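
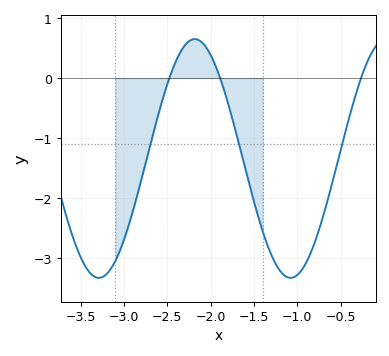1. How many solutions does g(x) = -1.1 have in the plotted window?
3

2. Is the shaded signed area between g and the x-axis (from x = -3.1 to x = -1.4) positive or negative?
negative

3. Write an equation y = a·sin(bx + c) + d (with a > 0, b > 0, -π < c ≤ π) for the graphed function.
y = 1.99sin(2.8x + 1.5) - 1.34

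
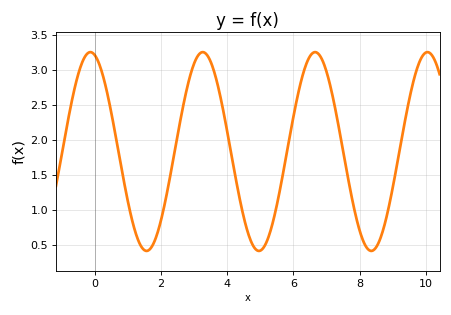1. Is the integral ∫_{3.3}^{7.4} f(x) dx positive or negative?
positive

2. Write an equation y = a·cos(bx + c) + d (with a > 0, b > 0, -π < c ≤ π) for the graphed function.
y = 1.42cos(1.9x + 0.25) + 1.83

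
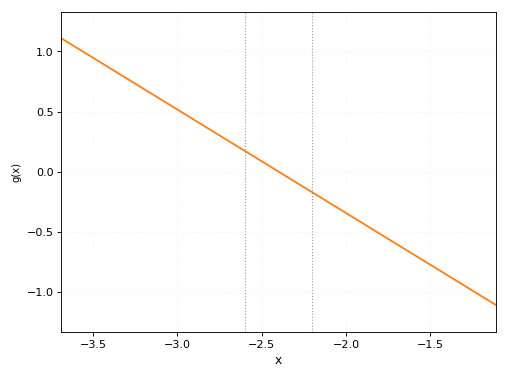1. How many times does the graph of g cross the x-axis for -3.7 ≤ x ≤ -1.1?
1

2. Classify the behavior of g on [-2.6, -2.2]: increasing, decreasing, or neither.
decreasing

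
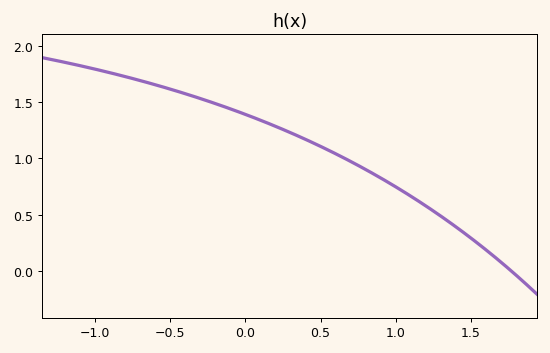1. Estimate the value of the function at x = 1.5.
0.3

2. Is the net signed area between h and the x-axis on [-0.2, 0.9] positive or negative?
positive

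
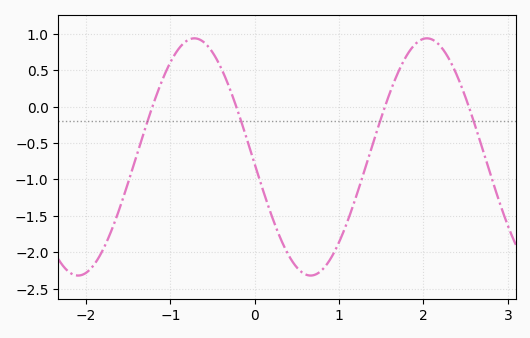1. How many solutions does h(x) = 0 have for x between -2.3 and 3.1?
4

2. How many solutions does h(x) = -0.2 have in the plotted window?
4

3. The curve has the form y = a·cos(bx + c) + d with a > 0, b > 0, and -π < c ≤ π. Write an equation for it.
y = 1.63cos(2.28x + 1.63) - 0.69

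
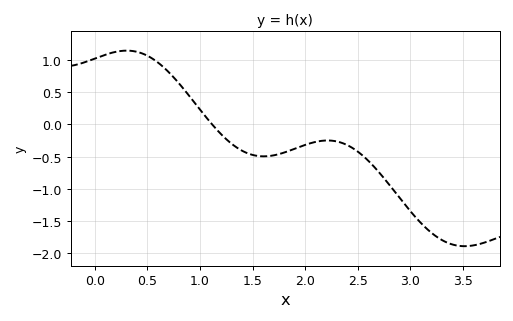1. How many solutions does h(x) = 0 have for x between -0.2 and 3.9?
1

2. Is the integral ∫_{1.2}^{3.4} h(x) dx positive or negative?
negative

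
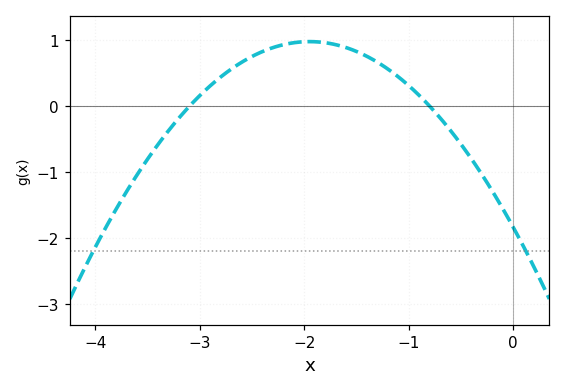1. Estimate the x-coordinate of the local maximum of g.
-1.9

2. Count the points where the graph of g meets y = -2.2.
2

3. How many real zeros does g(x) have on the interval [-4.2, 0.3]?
2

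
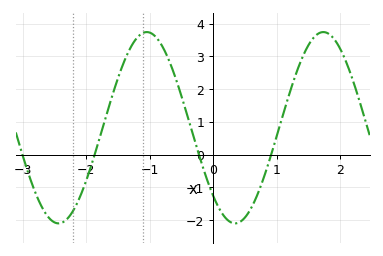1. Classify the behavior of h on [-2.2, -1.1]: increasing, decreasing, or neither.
increasing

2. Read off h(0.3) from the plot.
-2.1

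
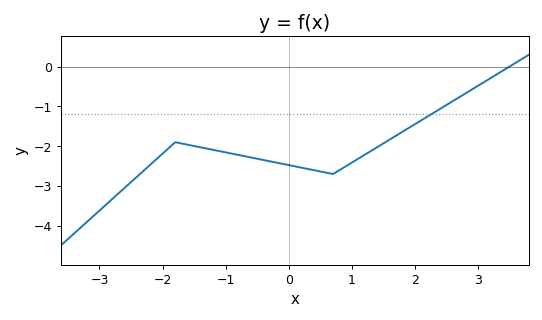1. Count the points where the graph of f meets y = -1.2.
1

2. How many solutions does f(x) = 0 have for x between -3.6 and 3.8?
1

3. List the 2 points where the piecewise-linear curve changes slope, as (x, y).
(-1.8, -1.9); (0.7, -2.7)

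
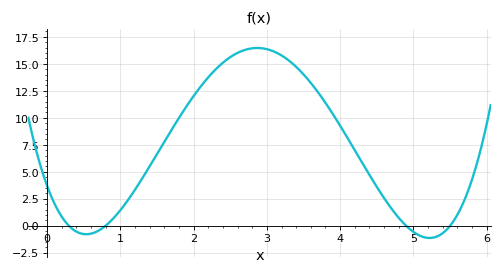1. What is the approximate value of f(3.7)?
12.5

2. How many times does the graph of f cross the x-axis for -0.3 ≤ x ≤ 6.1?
4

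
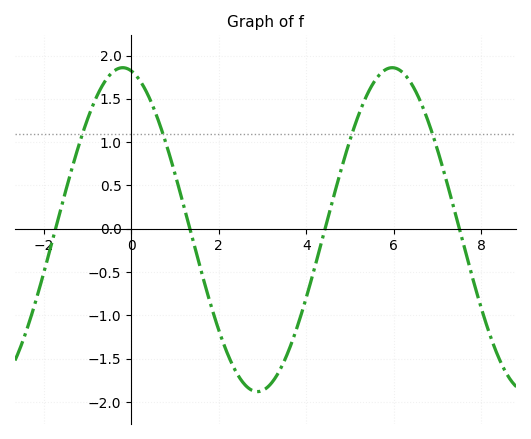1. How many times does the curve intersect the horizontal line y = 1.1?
4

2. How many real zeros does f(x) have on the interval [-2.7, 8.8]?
4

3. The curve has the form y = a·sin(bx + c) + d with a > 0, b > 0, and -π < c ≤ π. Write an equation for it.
y = 1.87sin(1.02x + 1.77) - 0.01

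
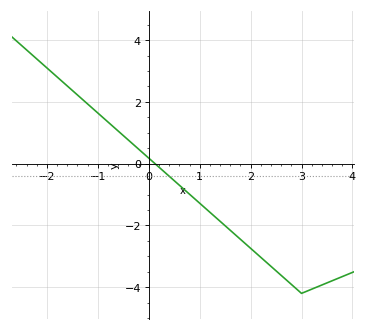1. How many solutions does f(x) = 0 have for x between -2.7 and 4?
1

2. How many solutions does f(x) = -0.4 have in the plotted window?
1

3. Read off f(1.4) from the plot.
-1.86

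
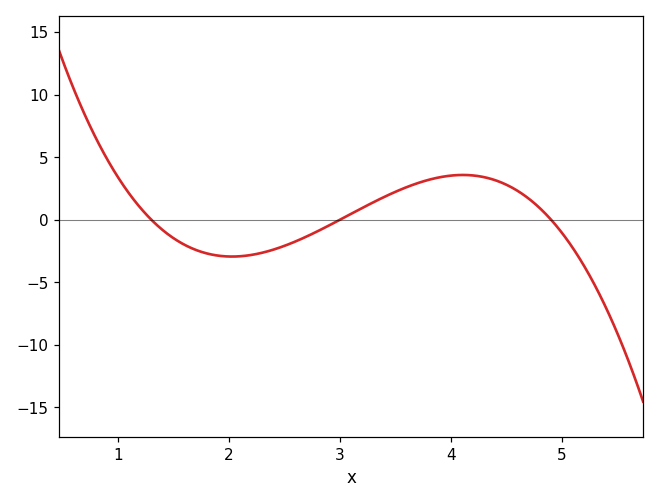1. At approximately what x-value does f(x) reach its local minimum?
2.03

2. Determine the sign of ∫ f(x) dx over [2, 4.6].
positive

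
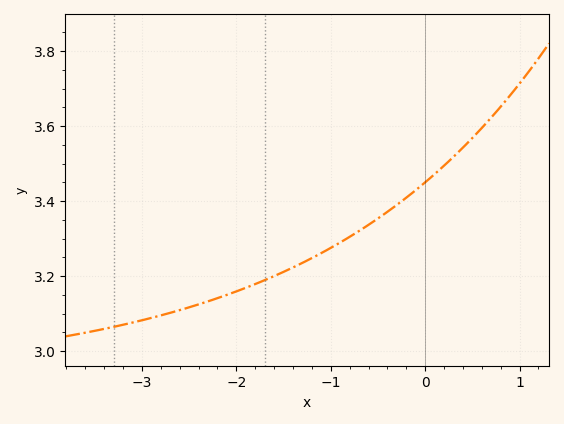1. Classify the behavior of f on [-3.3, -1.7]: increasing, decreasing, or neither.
increasing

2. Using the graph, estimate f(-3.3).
3.06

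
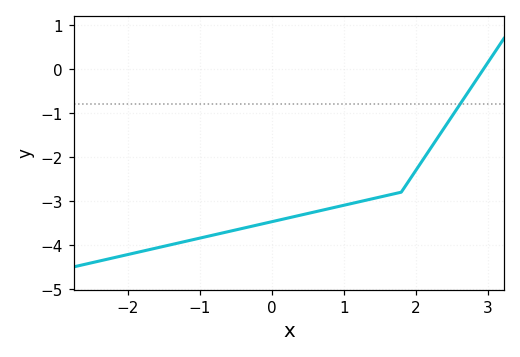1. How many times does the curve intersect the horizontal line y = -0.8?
1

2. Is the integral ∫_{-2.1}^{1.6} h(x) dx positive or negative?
negative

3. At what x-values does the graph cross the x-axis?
2.9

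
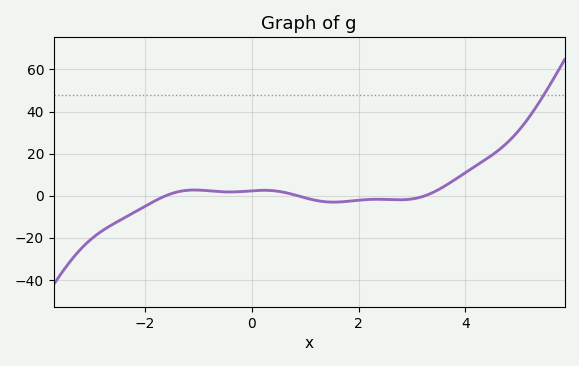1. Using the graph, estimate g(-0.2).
2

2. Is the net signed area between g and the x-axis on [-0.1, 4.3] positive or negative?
positive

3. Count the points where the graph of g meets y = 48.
1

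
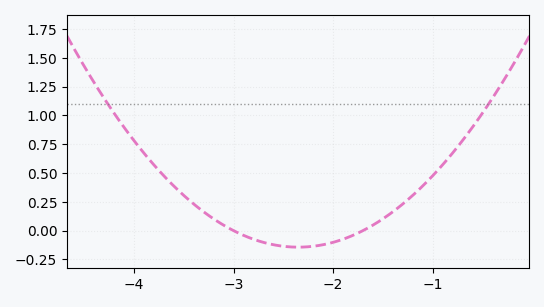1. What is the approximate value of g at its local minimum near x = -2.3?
-0.144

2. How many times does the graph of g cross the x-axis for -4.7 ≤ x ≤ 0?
2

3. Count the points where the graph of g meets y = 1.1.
2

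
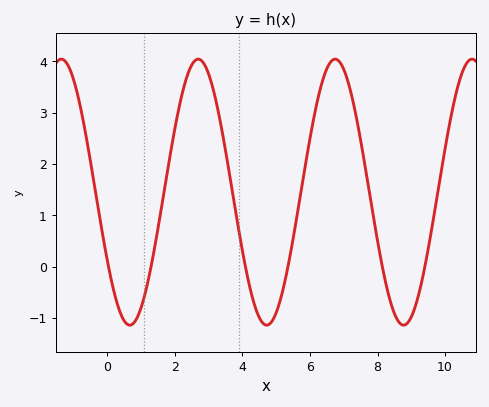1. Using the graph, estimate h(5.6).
0.923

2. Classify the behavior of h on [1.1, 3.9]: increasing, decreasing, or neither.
neither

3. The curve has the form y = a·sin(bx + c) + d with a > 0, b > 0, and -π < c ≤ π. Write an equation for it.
y = 2.59sin(1.55x - 2.6) + 1.45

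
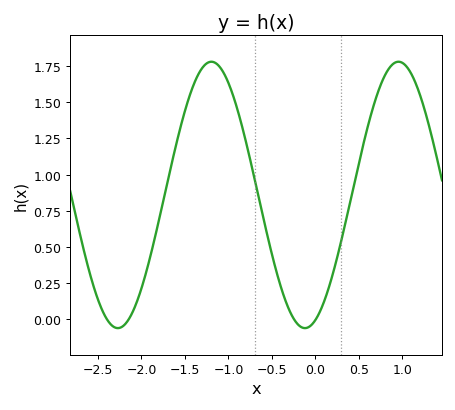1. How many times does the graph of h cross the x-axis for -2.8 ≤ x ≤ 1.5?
4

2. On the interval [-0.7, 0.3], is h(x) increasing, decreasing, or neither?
neither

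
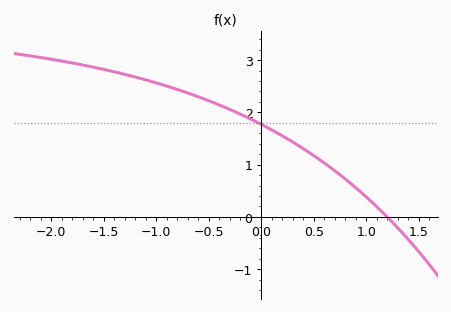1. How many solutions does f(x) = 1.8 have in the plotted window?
1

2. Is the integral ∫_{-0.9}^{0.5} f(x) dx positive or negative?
positive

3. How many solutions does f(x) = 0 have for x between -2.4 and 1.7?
1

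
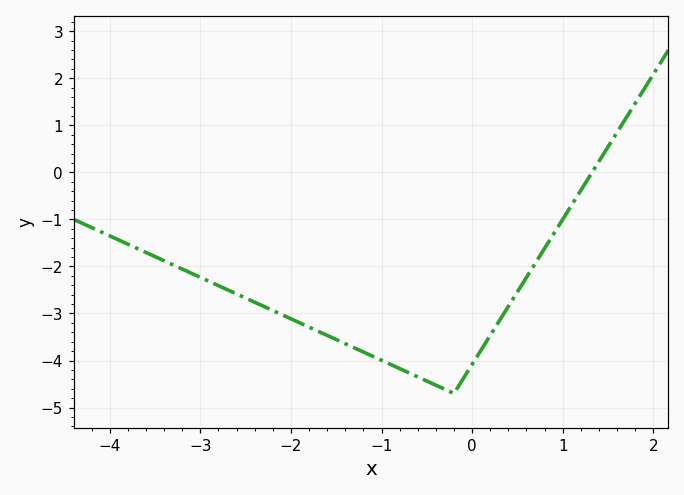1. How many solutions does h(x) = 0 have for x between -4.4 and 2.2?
1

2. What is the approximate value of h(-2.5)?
-2.67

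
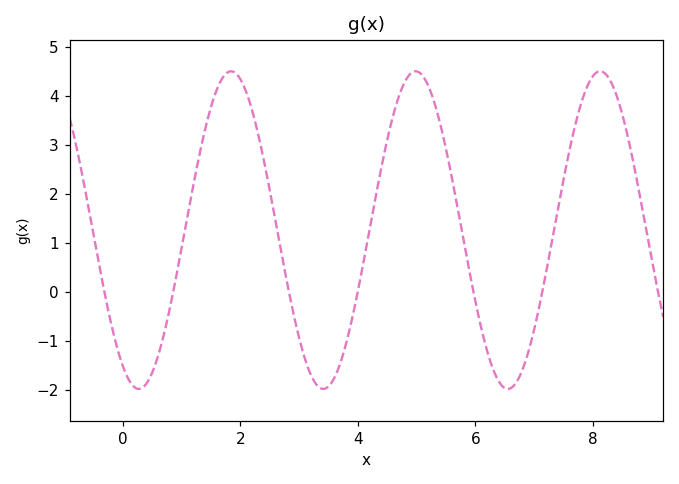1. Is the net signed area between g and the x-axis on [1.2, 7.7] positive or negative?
positive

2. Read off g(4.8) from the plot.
4.3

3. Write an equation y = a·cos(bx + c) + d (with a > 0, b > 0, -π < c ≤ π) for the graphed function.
y = 3.24cos(2x + 2.6) + 1.26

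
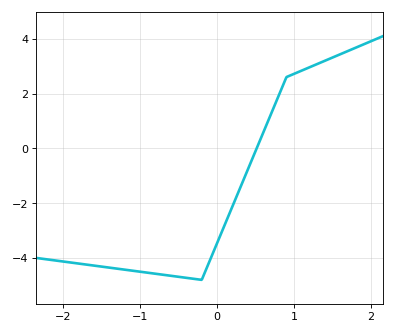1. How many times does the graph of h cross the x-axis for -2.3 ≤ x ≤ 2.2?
1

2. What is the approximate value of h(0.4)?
-0.8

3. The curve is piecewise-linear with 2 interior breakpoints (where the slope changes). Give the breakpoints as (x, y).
(-0.2, -4.8); (0.9, 2.6)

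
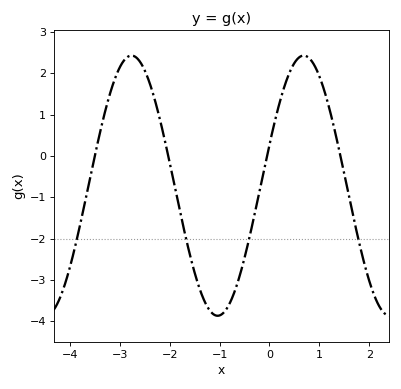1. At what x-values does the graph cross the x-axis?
-3.5, -2.03, -0.05, 1.42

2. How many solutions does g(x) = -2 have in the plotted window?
4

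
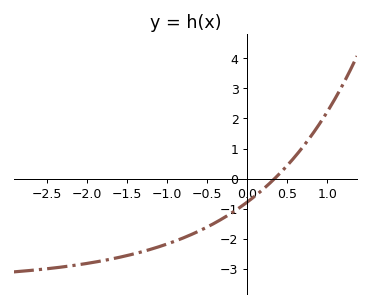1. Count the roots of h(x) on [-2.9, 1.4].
1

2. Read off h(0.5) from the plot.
0.441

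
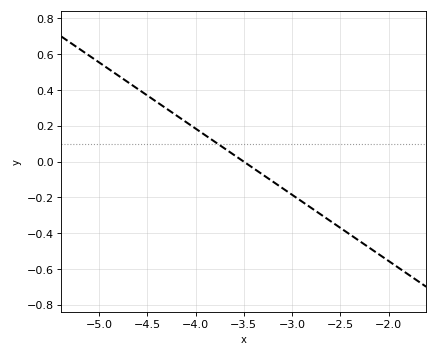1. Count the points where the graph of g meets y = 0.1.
1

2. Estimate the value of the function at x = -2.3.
-0.444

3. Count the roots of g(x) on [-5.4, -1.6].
1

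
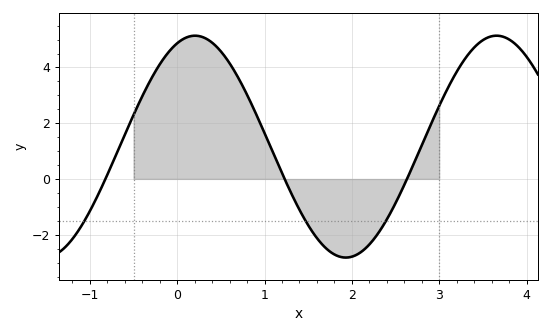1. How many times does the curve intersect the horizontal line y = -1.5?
3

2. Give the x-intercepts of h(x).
-0.8, 1.2, 2.6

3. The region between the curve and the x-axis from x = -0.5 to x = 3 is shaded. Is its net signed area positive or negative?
positive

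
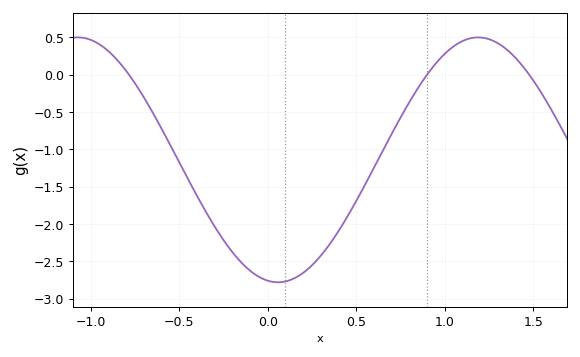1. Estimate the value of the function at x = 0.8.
-0.366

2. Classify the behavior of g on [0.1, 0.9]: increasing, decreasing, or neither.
increasing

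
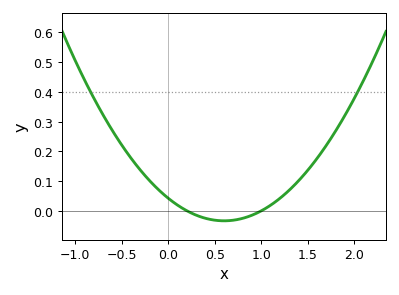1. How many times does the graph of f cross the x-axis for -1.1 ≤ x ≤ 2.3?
2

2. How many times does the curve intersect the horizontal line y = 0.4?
2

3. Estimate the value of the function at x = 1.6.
0.176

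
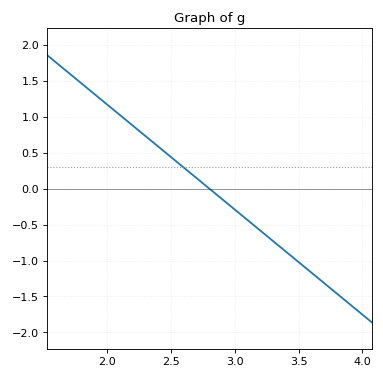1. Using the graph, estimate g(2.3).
0.75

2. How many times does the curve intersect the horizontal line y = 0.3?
1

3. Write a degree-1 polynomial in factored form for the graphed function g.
y = -1.46(x - 2.8)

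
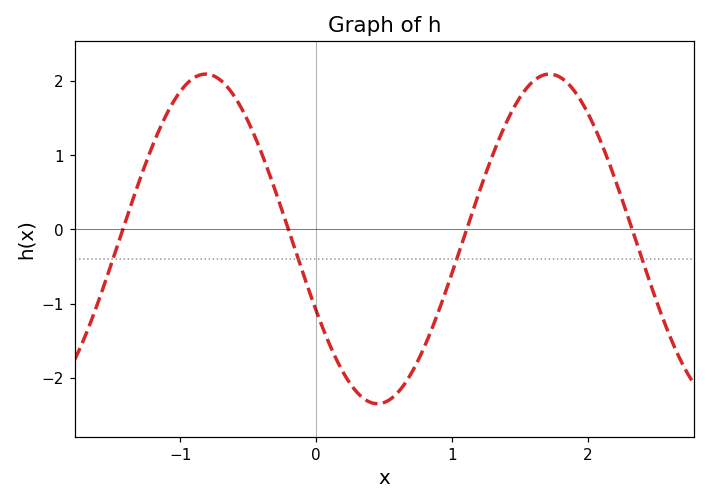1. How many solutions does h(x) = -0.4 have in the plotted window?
4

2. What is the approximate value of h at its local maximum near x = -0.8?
2.09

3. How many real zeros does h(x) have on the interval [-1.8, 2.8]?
4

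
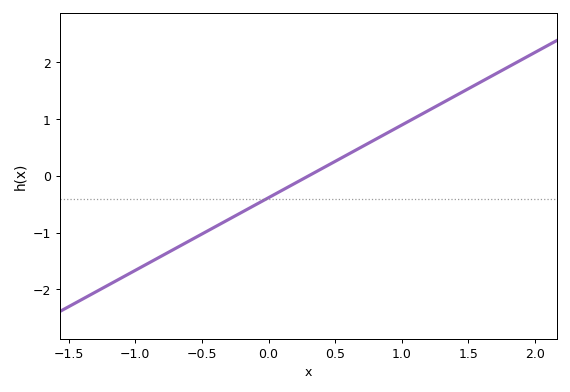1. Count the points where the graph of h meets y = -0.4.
1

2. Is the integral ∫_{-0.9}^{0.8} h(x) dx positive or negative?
negative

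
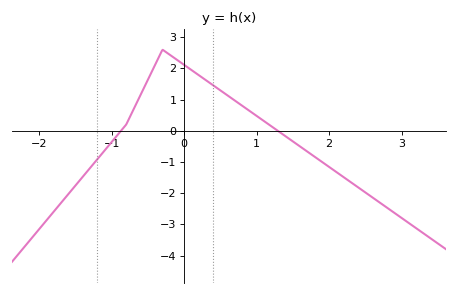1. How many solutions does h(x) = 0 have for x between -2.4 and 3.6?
2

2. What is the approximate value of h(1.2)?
0.1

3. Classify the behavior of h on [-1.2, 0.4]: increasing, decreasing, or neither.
neither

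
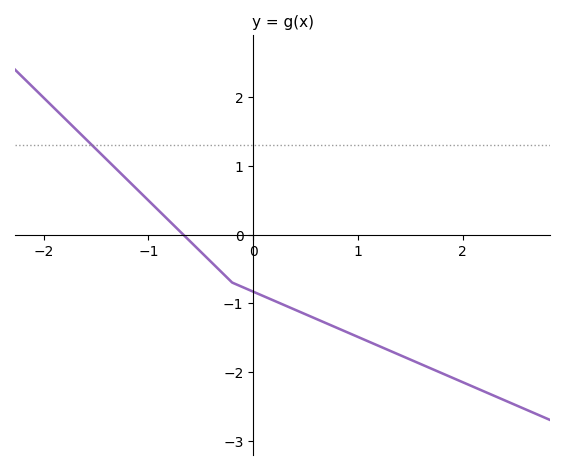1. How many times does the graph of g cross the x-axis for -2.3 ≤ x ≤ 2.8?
1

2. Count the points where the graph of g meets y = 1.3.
1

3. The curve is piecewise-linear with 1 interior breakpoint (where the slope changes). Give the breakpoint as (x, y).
(-0.2, -0.7)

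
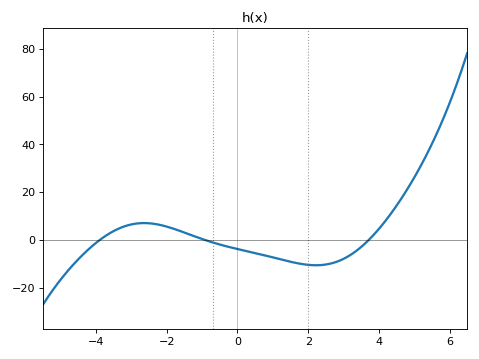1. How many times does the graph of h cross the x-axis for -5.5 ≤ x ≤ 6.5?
3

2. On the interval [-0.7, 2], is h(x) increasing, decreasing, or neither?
decreasing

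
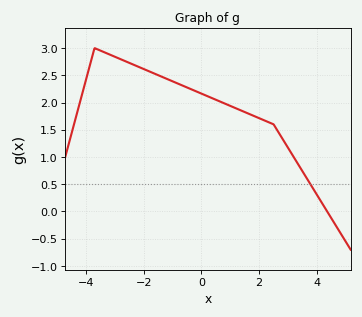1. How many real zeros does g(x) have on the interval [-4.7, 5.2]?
1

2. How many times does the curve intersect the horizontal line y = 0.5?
1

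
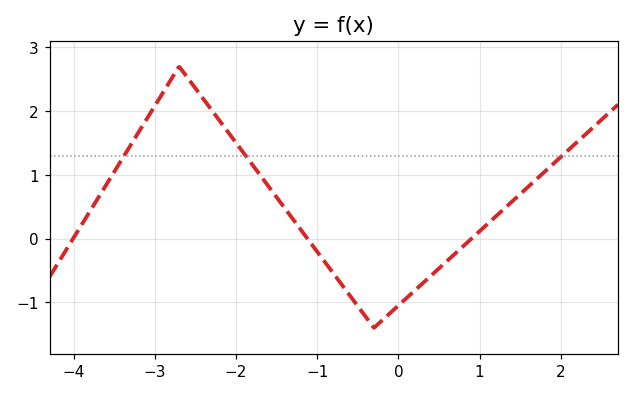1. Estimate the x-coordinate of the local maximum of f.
-2.7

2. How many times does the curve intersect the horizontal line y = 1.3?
3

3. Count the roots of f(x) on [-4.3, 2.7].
3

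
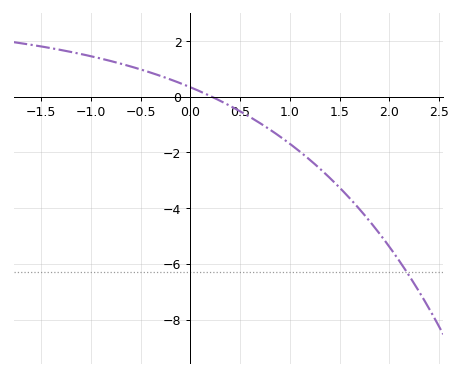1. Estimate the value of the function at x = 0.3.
-0.147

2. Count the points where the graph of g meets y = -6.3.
1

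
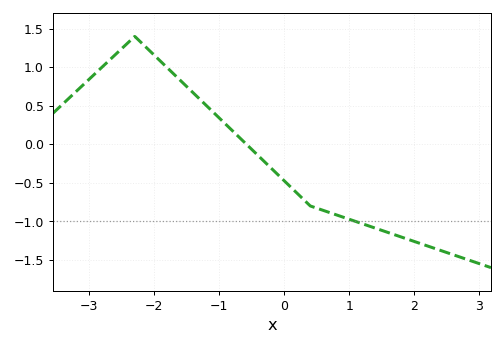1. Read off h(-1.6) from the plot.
0.85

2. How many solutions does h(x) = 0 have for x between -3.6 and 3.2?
1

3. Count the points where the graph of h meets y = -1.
1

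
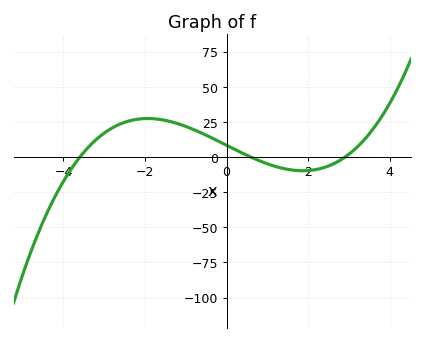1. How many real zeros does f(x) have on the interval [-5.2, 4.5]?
3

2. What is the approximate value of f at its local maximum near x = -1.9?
27.6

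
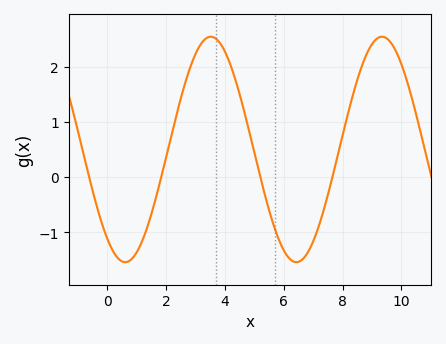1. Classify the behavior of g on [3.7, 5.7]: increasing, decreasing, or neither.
decreasing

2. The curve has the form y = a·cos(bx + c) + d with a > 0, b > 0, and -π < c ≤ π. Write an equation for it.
y = 2.04cos(1.1x + 2.5) + 0.5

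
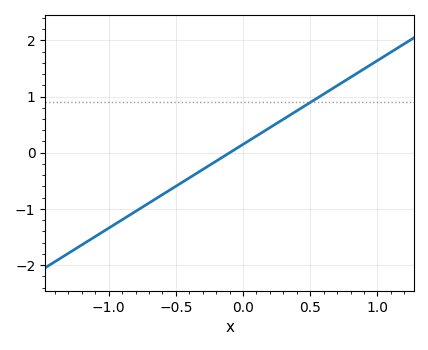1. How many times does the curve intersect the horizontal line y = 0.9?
1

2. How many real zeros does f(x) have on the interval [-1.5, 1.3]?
1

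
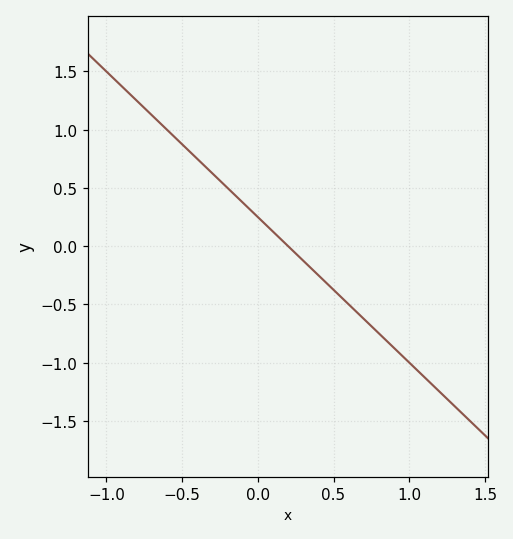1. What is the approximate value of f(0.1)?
0.125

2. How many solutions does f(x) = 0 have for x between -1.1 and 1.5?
1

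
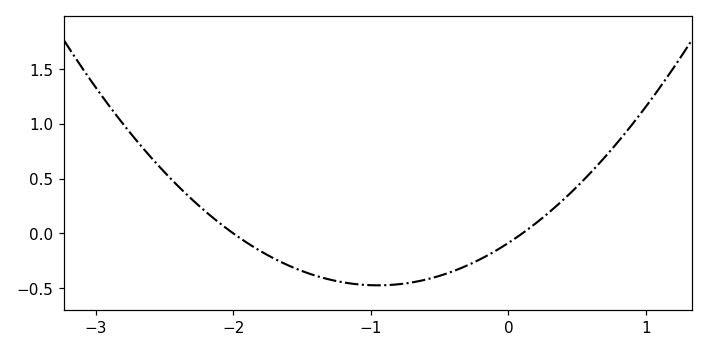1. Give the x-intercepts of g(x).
-2, 0.1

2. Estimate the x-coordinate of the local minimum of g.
-0.9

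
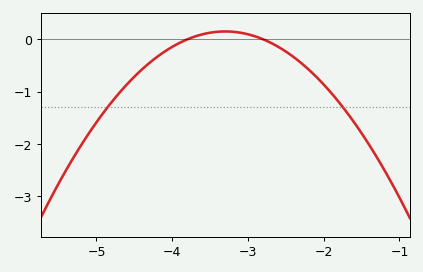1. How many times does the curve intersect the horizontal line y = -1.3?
2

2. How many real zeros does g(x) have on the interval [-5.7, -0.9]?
2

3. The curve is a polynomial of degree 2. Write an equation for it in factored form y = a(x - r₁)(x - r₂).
y = -0.6(x + 3.8)(x + 2.8)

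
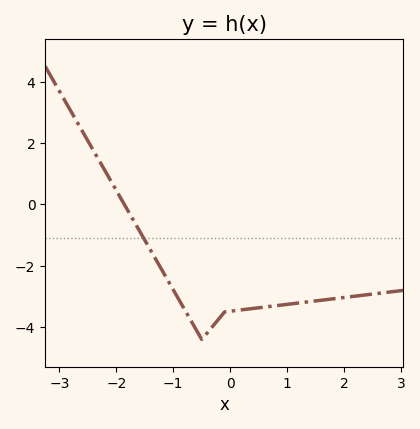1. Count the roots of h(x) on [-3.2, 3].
1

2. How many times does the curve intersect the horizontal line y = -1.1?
1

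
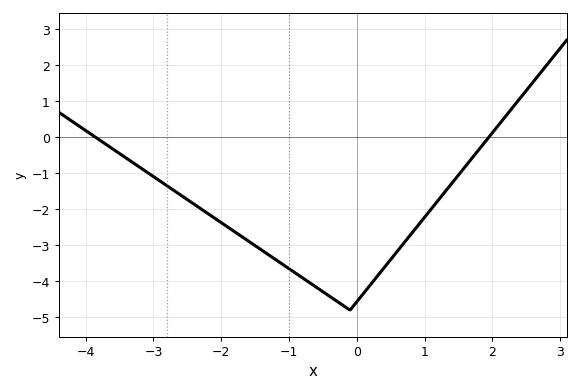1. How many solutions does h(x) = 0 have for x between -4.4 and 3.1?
2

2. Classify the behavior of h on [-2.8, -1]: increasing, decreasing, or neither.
decreasing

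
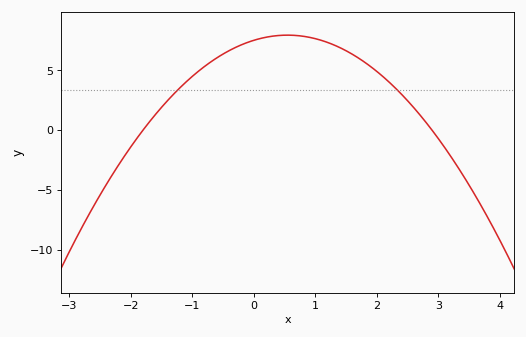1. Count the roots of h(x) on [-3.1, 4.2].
2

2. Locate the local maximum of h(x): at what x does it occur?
0.55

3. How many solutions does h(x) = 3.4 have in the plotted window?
2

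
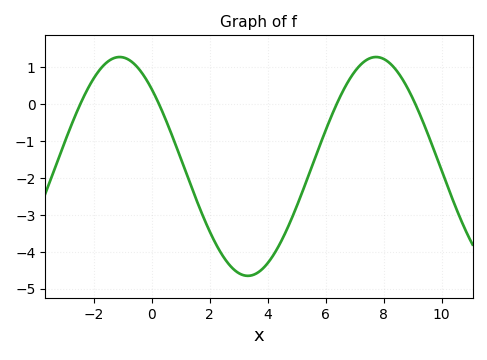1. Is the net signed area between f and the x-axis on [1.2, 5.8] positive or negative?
negative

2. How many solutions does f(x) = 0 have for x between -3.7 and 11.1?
4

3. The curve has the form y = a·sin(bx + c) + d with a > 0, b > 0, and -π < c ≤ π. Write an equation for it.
y = 2.96sin(0.71x + 2.4) - 1.69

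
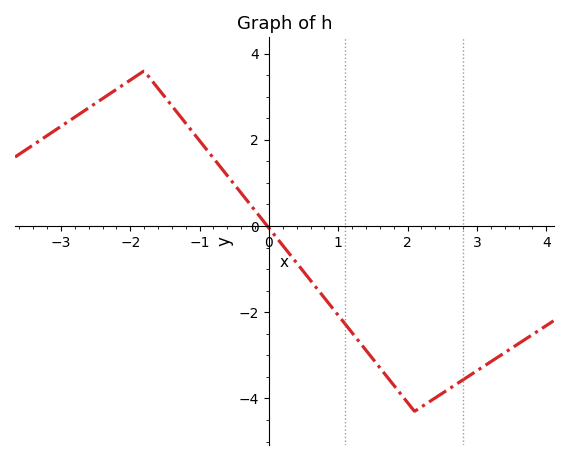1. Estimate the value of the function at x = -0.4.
0.8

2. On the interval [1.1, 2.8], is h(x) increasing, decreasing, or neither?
neither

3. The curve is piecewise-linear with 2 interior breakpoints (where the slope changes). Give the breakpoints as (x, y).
(-1.8, 3.6); (2.1, -4.3)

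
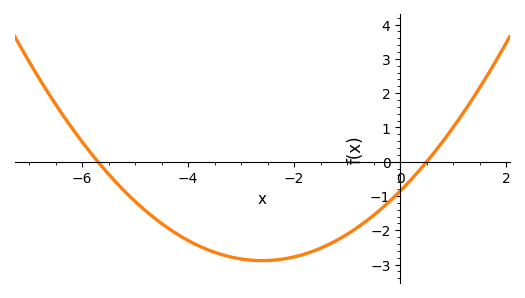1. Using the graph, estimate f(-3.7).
-2.52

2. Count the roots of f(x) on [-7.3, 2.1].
2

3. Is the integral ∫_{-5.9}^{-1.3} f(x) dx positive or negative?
negative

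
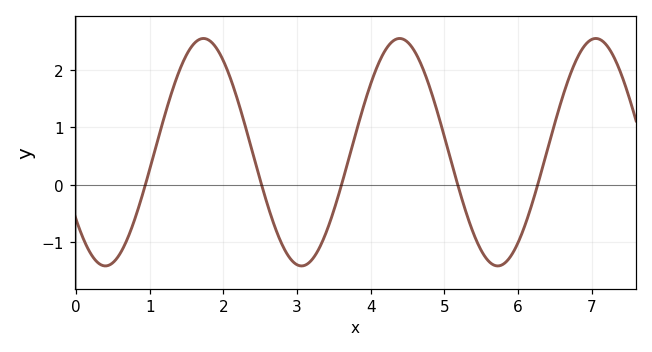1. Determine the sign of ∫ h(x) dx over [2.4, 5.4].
positive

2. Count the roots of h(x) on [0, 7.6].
5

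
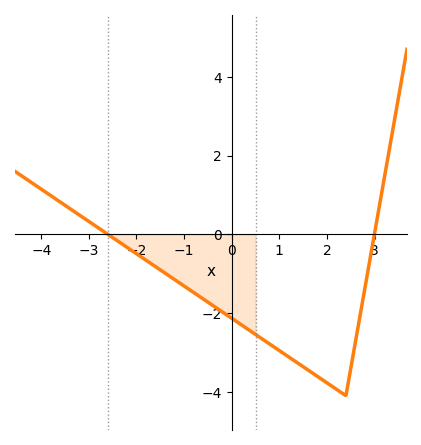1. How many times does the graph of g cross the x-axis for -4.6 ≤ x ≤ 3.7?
2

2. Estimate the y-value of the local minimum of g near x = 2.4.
-4.1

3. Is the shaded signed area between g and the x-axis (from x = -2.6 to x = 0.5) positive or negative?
negative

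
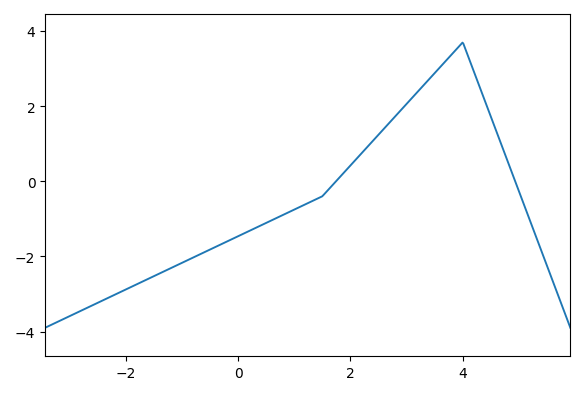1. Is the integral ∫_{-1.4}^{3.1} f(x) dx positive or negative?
negative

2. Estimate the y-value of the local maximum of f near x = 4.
3.6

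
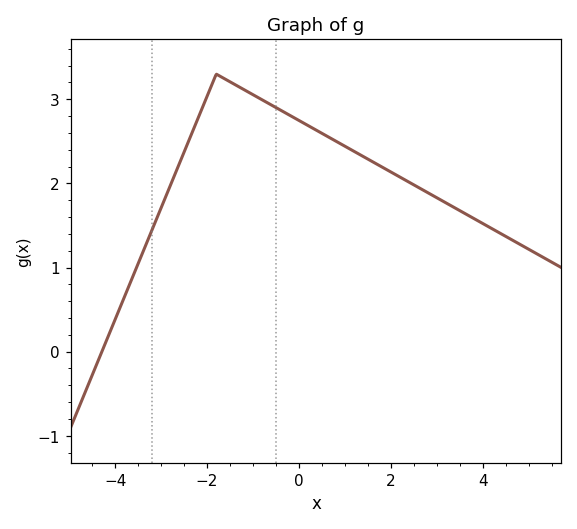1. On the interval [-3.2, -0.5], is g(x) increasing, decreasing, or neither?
neither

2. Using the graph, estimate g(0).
2.7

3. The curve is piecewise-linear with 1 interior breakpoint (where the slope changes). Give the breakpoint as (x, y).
(-1.8, 3.3)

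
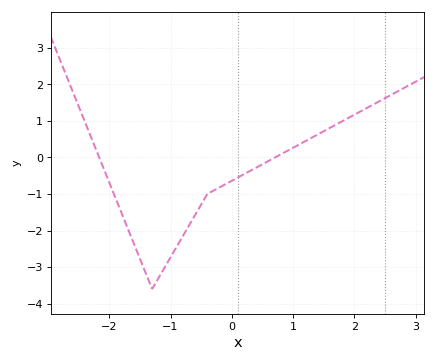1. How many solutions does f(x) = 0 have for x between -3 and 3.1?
2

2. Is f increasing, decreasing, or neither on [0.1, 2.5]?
increasing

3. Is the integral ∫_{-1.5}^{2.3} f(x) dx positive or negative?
negative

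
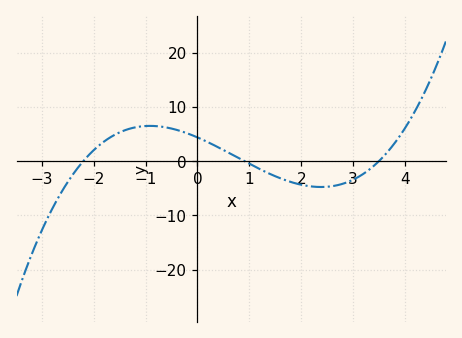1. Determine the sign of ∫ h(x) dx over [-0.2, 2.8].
negative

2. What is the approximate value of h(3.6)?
0.987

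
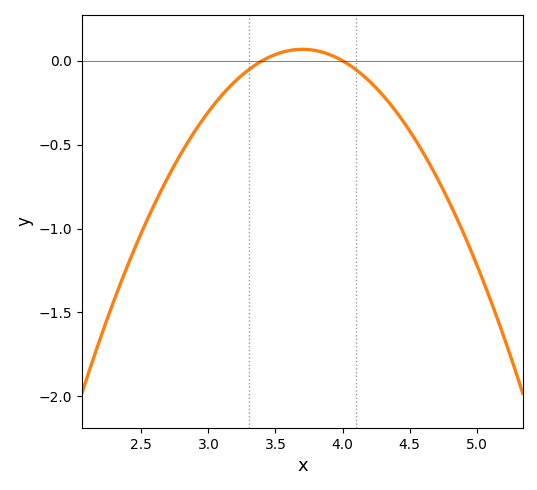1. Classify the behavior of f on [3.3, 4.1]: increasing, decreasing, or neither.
neither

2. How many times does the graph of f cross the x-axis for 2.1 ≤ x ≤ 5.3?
2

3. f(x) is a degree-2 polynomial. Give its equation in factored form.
y = -0.76(x - 3.4)(x - 4)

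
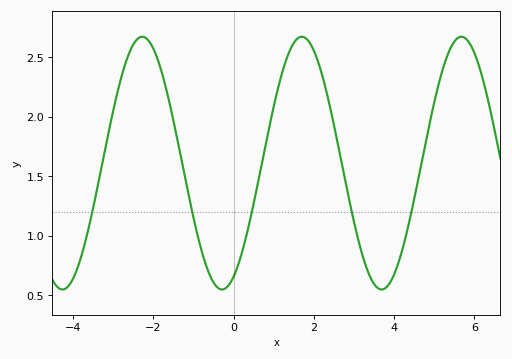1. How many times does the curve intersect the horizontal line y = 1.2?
5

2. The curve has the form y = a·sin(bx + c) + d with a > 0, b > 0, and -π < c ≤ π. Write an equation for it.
y = 1.06sin(1.58x - 1.11) + 1.61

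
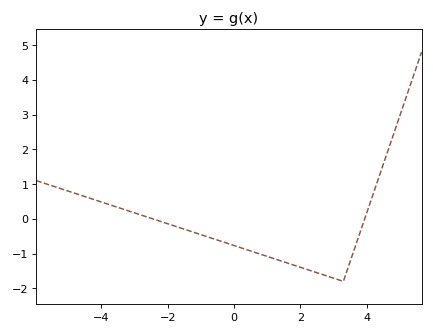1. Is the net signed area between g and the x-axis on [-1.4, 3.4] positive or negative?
negative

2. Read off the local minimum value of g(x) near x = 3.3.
-1.8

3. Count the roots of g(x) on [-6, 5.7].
2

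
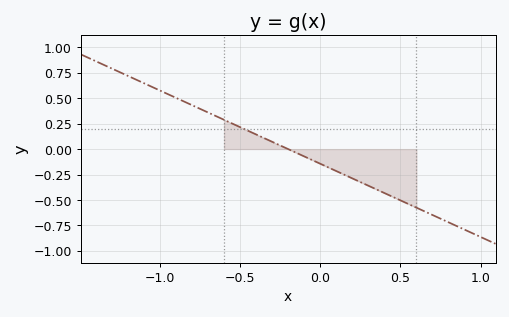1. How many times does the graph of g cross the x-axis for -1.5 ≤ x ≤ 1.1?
1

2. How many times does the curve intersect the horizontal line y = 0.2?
1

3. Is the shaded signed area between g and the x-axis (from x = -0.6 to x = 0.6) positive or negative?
negative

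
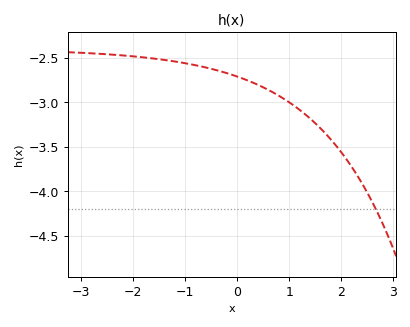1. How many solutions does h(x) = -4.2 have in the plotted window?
1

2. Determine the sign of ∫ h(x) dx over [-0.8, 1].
negative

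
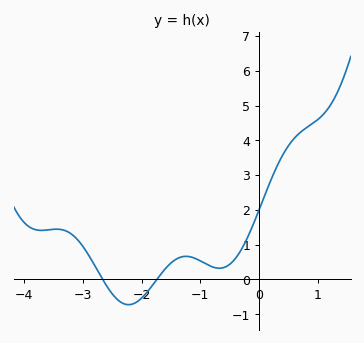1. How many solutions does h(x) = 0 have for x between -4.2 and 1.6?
2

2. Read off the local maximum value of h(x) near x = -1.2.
0.665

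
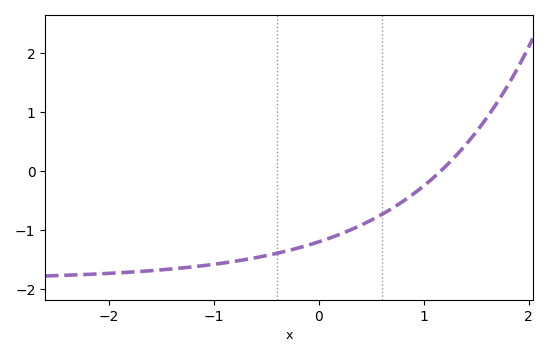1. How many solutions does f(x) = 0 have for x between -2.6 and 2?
1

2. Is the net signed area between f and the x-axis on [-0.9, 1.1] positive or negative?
negative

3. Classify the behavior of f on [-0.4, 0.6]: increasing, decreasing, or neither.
increasing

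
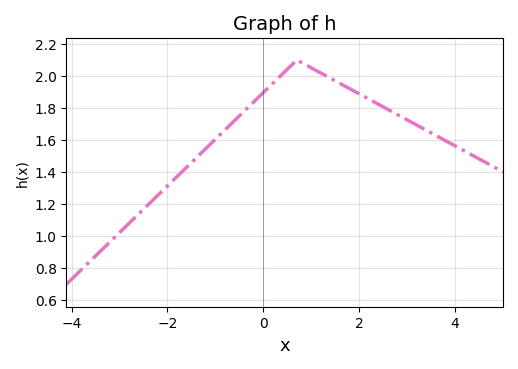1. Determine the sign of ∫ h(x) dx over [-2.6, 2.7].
positive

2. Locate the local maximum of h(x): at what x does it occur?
0.699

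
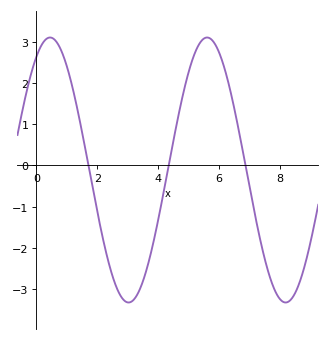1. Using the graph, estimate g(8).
-3.3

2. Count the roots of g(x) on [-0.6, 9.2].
3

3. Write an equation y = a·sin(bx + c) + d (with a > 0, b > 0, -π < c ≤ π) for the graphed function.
y = 3.23sin(1.2x + 1) - 0.11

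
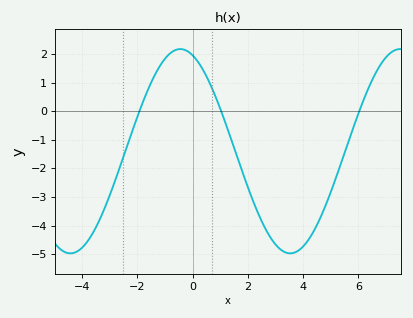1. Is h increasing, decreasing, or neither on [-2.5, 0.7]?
neither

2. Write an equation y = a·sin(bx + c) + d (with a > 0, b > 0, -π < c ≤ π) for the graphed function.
y = 3.57sin(0.79x + 1.92) - 1.4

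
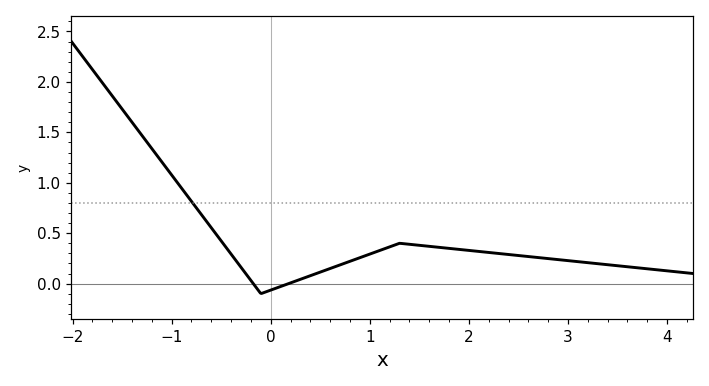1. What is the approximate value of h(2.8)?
0.248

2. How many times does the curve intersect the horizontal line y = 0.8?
1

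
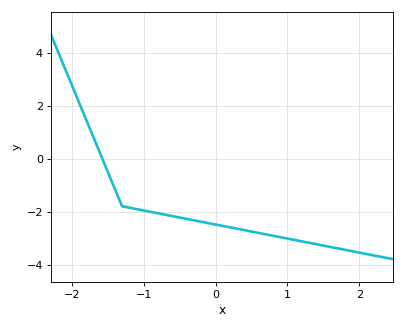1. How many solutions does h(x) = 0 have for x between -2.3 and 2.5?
1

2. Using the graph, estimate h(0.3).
-2.6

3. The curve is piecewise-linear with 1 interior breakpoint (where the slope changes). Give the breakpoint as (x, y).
(-1.3, -1.8)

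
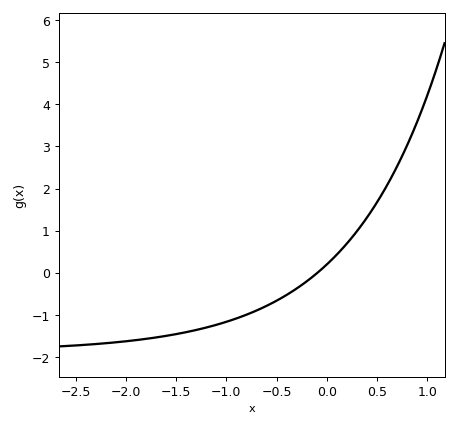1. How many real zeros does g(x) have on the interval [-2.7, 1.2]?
1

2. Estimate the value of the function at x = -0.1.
-0.011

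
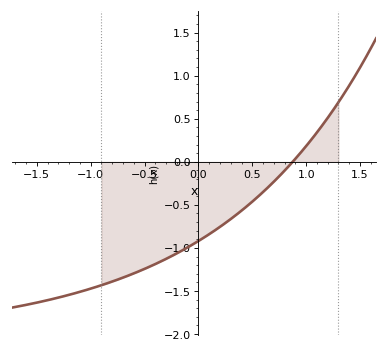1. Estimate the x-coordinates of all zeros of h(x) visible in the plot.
0.875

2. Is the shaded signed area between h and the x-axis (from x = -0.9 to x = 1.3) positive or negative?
negative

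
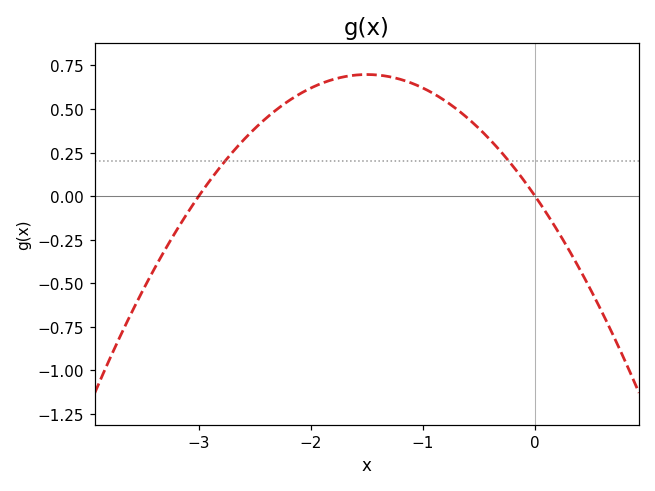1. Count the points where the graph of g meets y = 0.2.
2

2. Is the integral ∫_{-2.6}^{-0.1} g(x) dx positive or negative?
positive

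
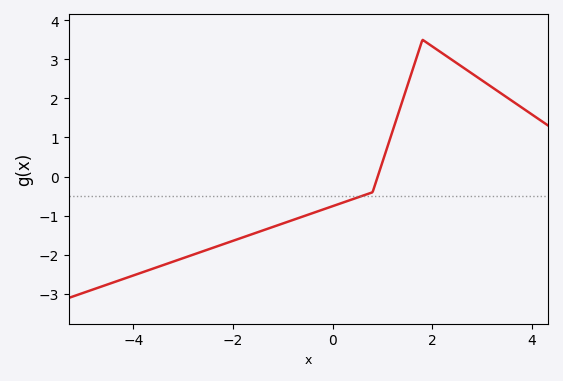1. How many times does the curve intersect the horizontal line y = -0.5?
1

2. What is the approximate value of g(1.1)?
0.8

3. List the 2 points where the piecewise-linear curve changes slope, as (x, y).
(0.8, -0.4); (1.8, 3.5)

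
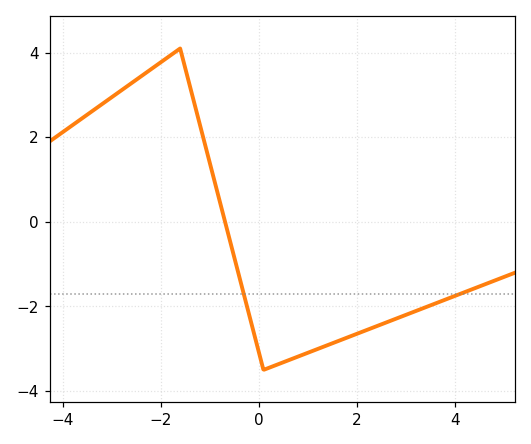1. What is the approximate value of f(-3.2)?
2.78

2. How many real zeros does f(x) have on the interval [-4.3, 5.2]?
1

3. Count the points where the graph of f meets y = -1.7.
2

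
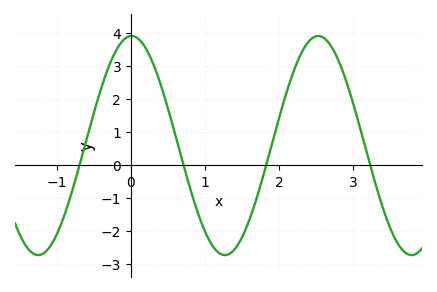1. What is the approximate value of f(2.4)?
3.7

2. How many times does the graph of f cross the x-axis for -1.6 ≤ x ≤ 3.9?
4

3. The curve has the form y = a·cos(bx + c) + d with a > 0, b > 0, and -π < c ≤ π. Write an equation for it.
y = 3.32cos(2.5x - 0.02) + 0.59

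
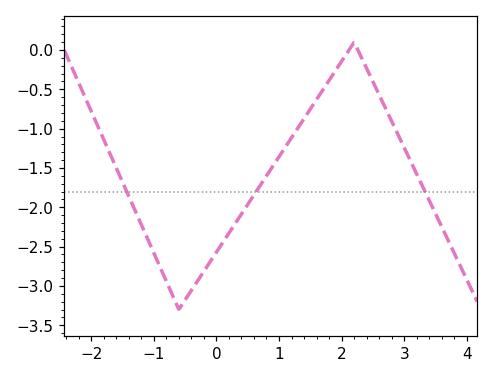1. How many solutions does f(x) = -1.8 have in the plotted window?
3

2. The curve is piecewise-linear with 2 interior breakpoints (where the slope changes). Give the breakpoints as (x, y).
(-0.6, -3.3); (2.2, 0.1)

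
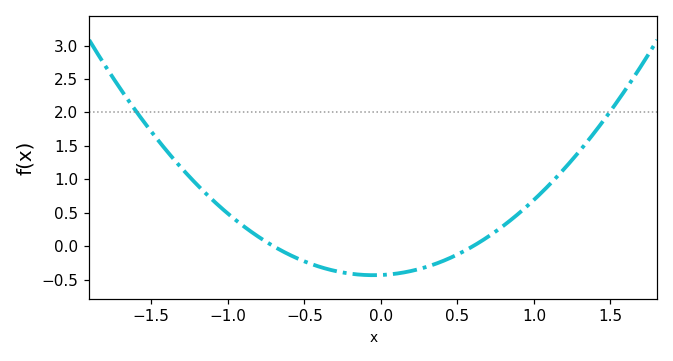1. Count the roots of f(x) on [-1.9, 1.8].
2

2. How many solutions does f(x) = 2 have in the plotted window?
2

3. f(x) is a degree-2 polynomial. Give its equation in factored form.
y = 1.02(x + 0.7)(x - 0.6)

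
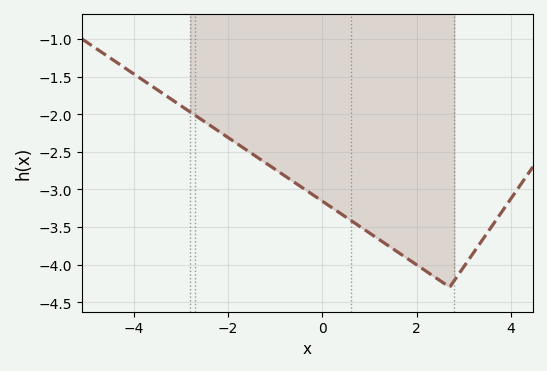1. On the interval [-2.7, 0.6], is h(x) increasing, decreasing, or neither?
decreasing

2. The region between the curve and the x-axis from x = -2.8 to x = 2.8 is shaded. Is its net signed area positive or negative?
negative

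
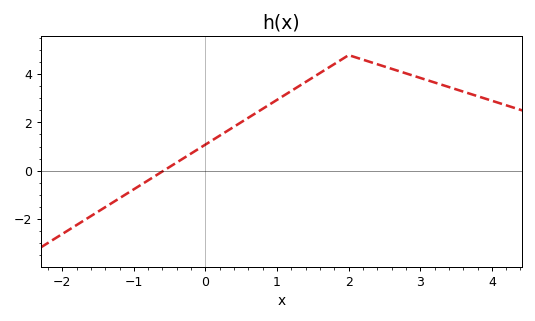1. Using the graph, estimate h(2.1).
4.8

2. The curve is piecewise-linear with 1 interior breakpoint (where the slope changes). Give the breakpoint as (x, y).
(2, 4.8)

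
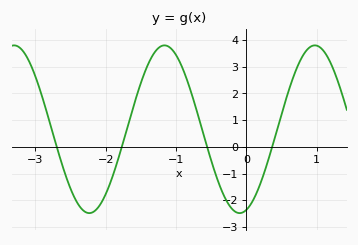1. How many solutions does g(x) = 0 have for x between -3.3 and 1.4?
4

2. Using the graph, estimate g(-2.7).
0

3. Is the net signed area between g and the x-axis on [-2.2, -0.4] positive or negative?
positive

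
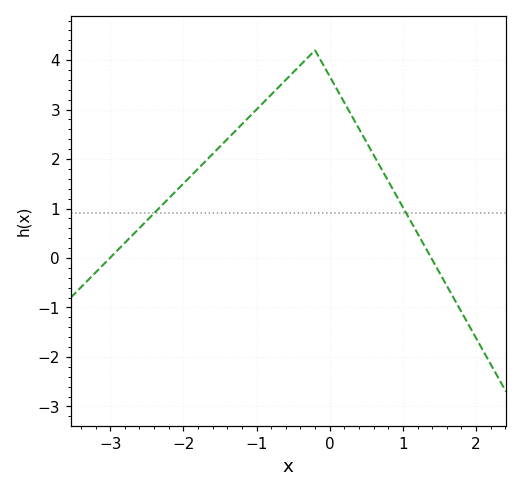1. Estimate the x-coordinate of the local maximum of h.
-0.202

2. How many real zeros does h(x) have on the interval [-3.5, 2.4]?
2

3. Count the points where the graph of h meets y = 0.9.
2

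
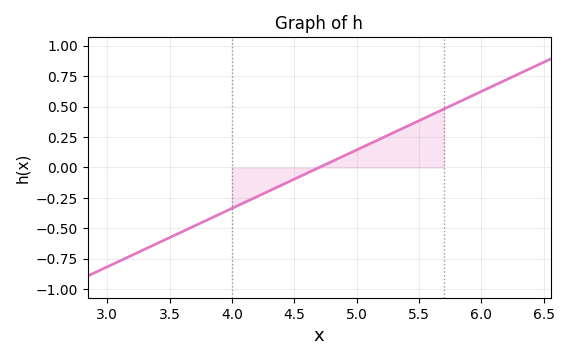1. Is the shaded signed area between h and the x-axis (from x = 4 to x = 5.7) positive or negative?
positive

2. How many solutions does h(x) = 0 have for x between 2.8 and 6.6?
1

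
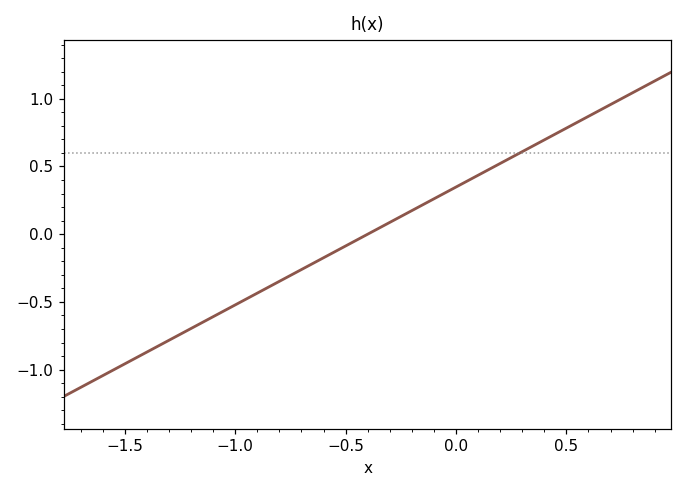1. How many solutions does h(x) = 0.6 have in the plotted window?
1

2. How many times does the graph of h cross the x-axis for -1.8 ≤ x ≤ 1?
1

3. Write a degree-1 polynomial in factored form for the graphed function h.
y = 0.87(x + 0.4)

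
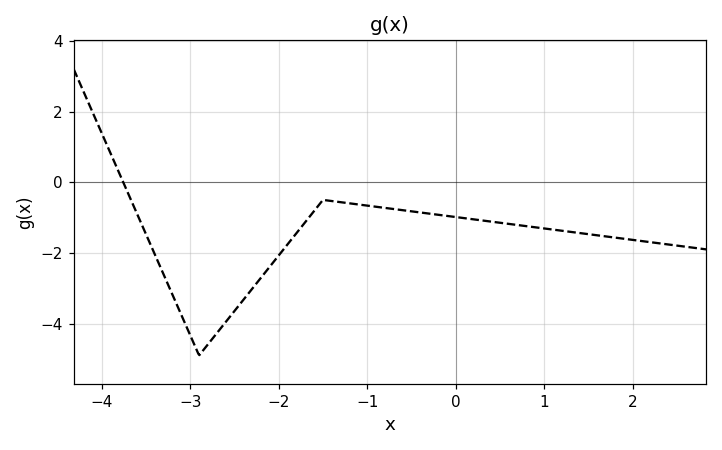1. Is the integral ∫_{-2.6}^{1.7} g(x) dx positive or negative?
negative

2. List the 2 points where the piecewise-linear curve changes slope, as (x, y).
(-2.9, -4.9); (-1.5, -0.5)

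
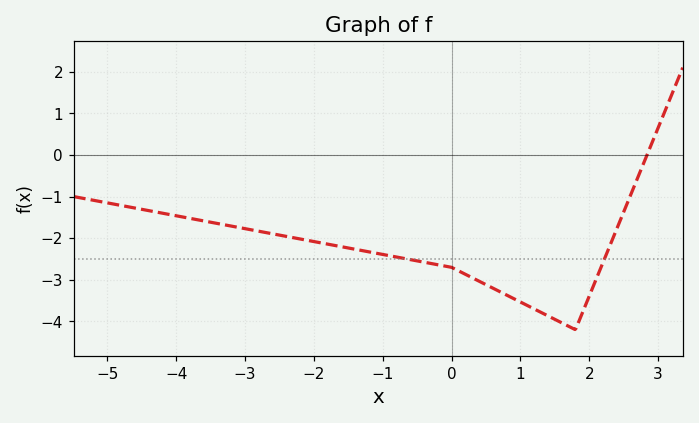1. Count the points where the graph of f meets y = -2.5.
2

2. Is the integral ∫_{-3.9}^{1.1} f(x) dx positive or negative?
negative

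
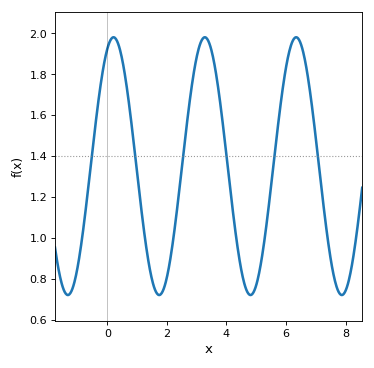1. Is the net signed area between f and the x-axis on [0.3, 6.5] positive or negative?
positive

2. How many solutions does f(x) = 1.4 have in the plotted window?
6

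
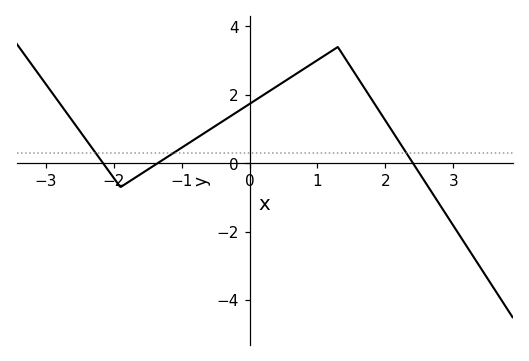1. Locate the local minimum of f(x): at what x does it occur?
-1.9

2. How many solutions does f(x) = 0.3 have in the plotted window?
3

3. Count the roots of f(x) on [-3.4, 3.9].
3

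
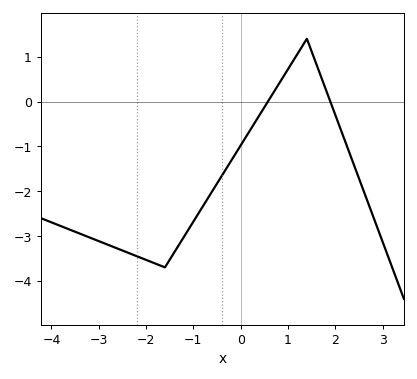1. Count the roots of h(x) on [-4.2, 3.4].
2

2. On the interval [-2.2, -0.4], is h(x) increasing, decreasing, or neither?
neither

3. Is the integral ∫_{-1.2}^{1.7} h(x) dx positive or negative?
negative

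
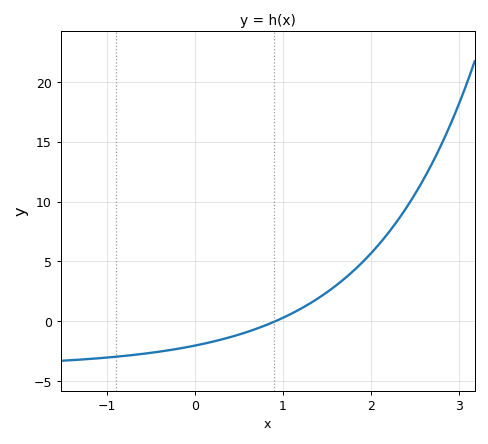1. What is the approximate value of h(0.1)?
-1.89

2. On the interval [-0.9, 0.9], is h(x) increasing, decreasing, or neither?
increasing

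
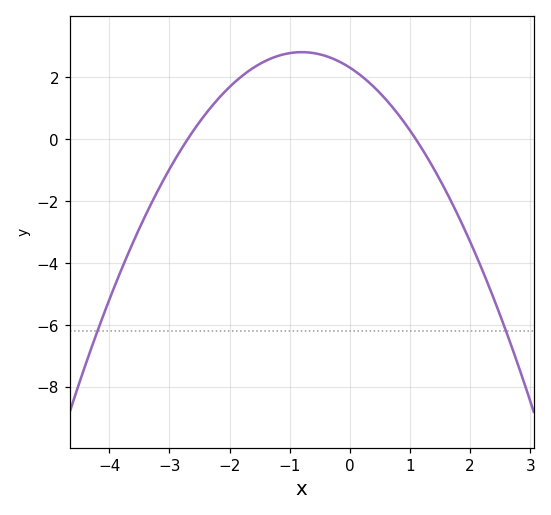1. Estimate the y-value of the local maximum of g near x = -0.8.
2.82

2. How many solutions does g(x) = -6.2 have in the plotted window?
2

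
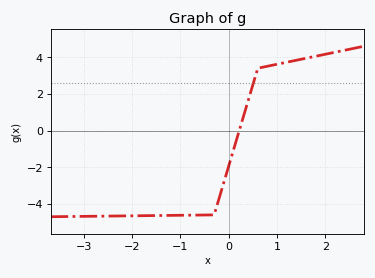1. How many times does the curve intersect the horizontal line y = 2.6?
1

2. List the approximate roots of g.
0.2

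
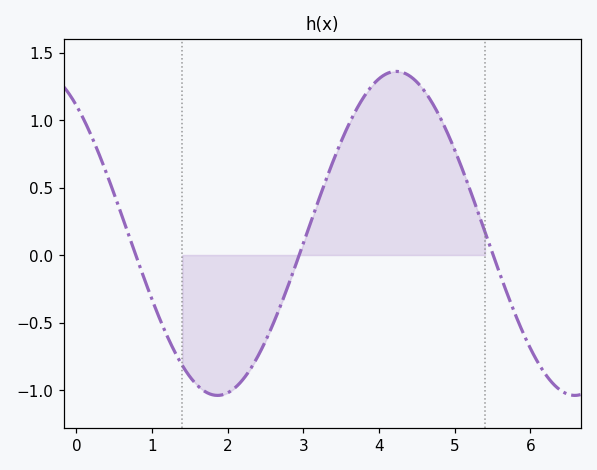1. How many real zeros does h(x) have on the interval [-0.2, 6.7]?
3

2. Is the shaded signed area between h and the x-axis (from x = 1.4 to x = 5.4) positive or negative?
positive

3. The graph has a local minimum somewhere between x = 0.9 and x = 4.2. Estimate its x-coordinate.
1.86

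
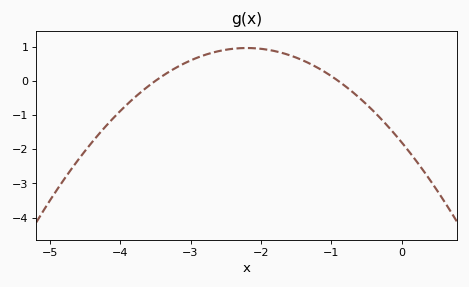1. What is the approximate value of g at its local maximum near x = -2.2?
1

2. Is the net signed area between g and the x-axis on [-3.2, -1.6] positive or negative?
positive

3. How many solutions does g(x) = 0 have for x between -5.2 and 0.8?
2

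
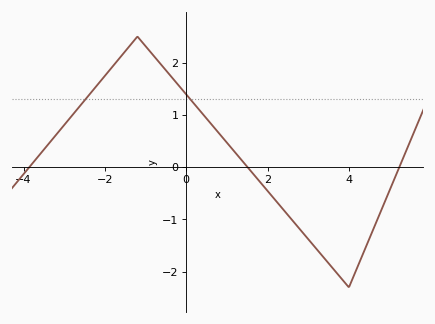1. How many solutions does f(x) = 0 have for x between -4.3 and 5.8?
3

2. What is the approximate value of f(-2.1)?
1.7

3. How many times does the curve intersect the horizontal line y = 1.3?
2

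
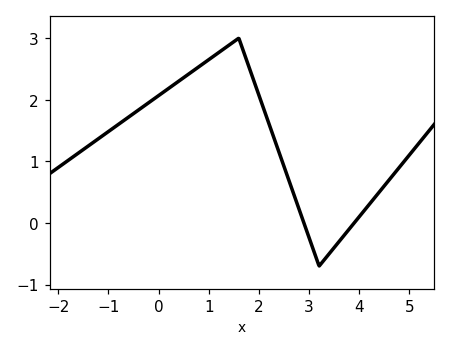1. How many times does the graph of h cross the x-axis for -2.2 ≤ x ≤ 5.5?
2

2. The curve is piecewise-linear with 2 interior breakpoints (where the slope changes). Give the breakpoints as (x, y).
(1.6, 3); (3.2, -0.7)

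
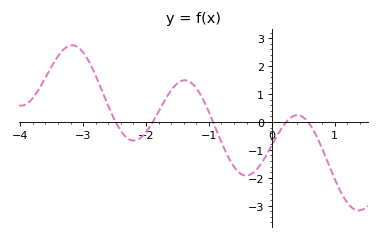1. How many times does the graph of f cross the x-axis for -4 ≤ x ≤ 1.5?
5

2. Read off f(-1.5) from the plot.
1.38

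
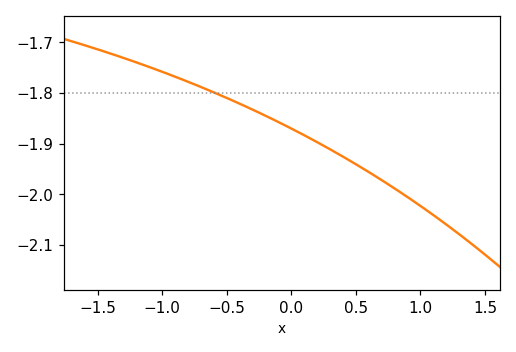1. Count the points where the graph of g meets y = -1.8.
1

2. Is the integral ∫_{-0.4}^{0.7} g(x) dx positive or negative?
negative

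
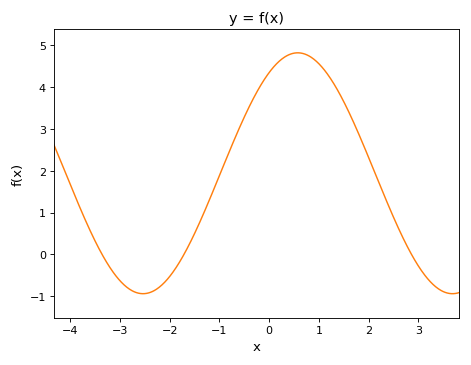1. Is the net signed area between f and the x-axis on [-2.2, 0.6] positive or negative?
positive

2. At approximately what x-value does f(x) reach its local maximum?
0.6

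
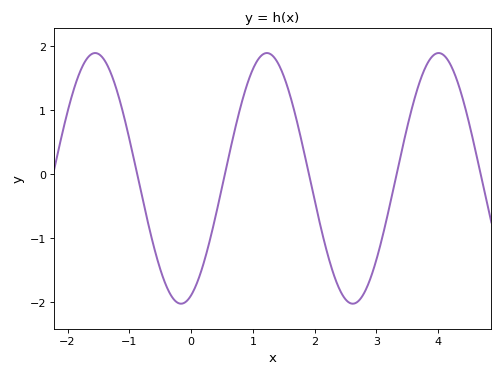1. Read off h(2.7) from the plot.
-2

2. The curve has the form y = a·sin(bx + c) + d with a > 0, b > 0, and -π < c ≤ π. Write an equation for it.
y = 1.96sin(2.3x - 1.2) - 0.07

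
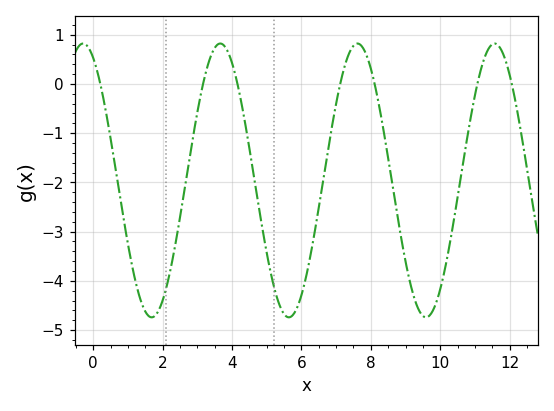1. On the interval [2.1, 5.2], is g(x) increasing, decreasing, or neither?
neither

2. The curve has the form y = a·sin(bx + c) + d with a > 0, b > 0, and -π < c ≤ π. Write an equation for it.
y = 2.78sin(1.59x + 2.03) - 1.96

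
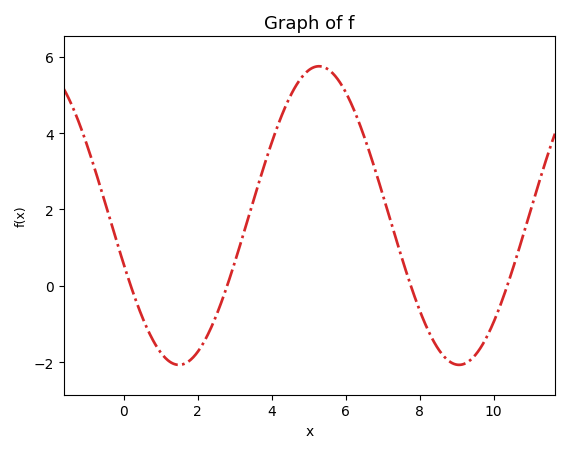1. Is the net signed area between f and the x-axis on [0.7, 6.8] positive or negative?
positive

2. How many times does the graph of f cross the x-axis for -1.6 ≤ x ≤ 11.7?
4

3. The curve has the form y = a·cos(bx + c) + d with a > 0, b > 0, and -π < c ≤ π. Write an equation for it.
y = 3.91cos(0.83x + 1.9) + 1.84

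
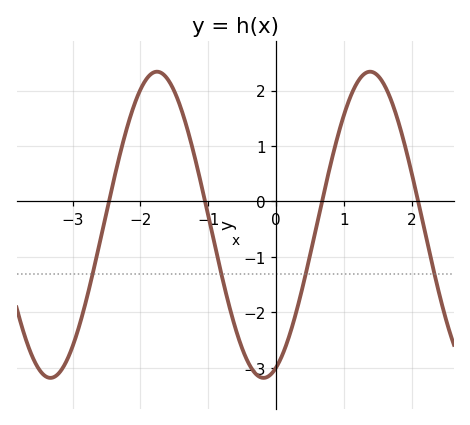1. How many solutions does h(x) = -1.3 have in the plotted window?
4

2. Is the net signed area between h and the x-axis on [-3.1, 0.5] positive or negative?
negative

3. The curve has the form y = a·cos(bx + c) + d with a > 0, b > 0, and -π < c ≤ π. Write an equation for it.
y = 2.76cos(2x - 2.8) - 0.42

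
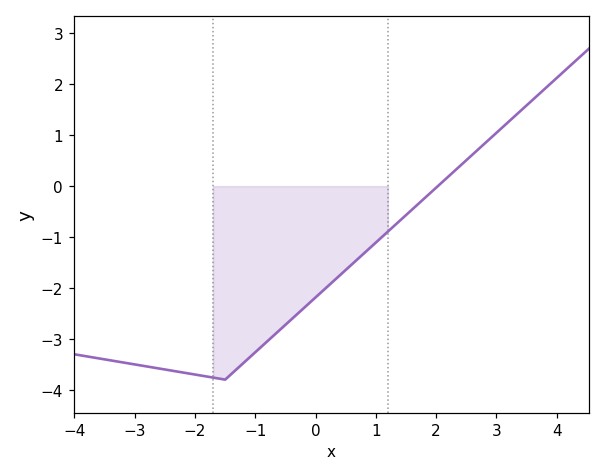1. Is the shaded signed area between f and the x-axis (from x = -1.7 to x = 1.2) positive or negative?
negative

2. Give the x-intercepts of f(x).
2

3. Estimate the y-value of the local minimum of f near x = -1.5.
-3.8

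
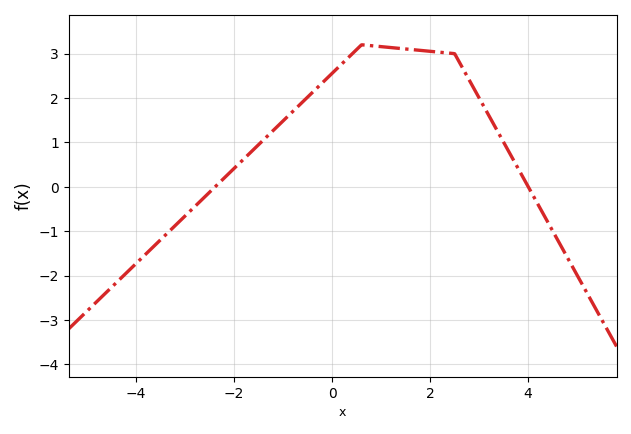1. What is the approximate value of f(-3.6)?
-1.3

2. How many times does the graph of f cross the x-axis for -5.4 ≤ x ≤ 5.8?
2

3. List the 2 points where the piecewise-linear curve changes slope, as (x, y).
(0.6, 3.2); (2.5, 3)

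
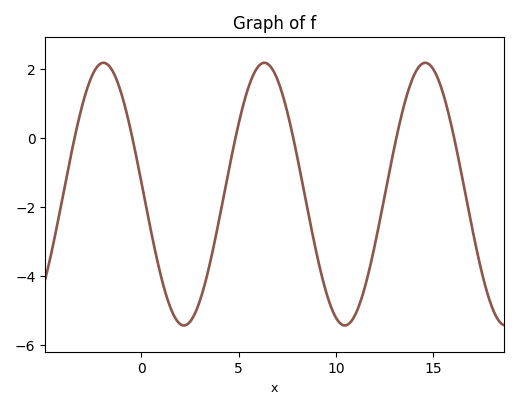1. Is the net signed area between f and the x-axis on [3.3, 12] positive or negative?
negative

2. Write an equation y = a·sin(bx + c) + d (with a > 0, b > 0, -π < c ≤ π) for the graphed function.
y = 3.8sin(0.76x + 3.1) - 1.63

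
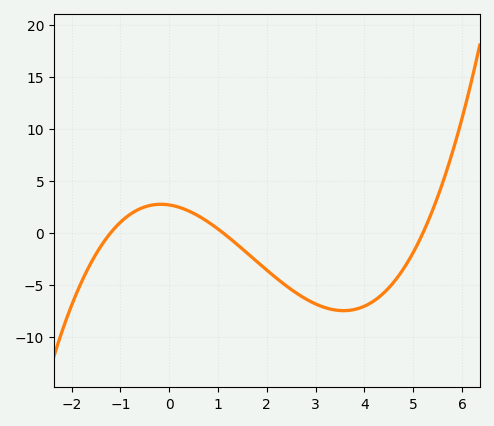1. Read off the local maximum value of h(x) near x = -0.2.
2.74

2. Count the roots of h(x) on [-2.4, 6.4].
3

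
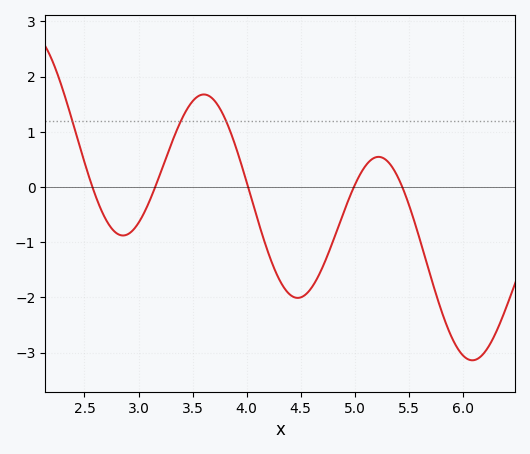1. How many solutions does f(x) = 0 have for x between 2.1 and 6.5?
5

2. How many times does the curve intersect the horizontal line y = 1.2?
3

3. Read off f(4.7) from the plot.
-1.46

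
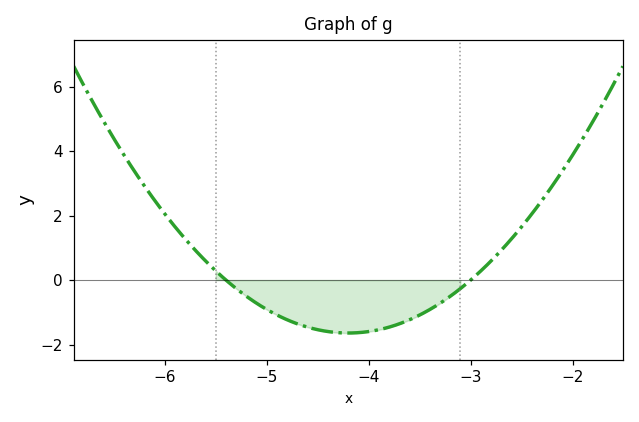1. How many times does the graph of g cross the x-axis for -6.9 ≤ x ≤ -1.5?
2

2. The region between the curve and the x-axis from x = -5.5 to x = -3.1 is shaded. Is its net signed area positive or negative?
negative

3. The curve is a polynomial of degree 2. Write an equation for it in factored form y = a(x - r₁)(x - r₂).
y = 1.14(x + 5.4)(x + 3)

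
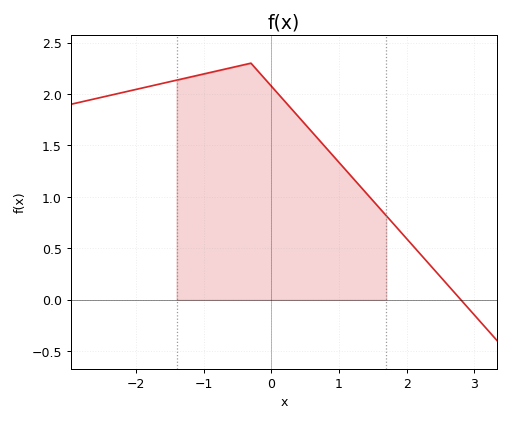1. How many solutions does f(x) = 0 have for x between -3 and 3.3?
1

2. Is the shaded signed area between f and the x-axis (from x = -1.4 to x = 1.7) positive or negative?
positive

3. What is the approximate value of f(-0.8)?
2.2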